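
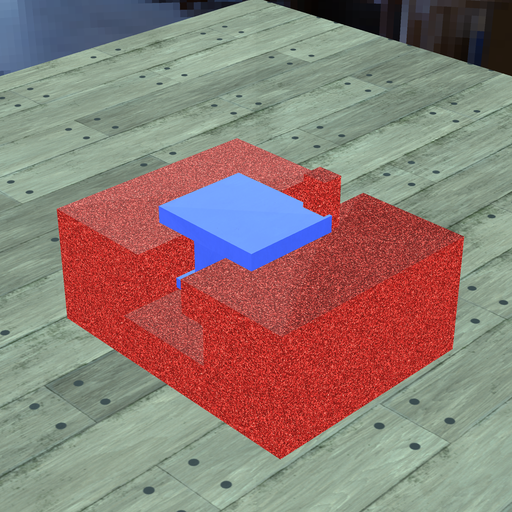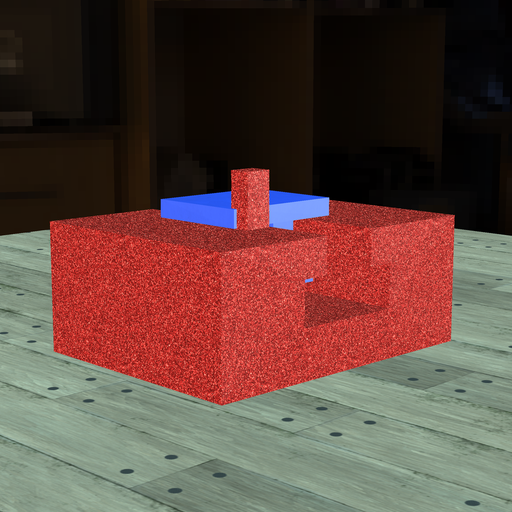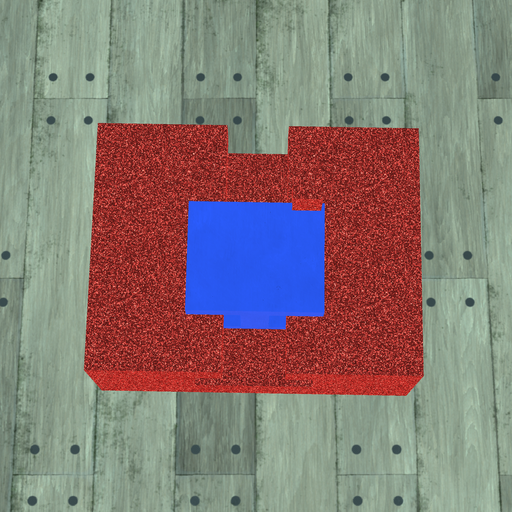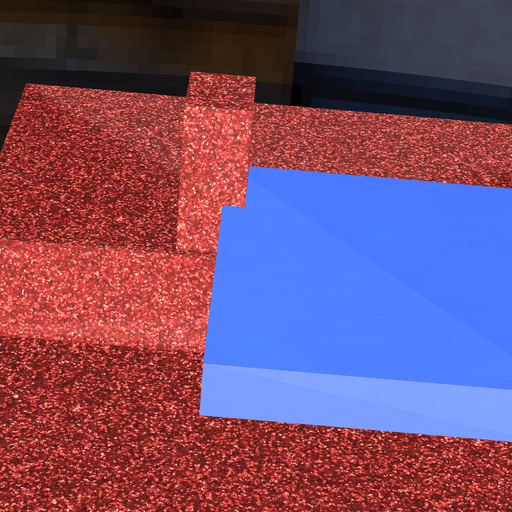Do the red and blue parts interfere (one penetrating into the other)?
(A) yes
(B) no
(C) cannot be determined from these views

(A) yes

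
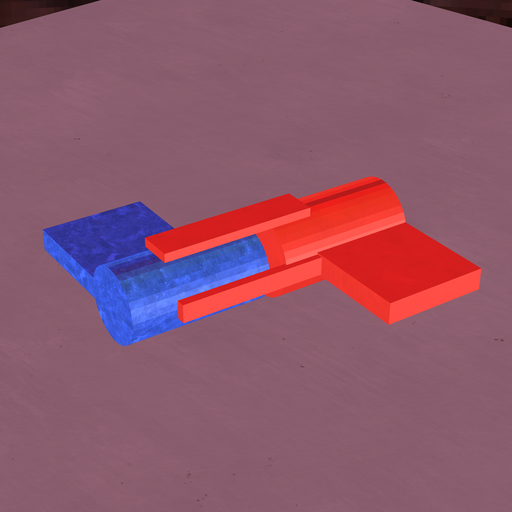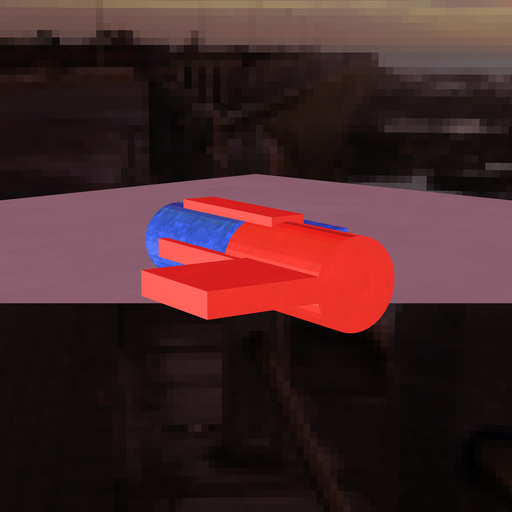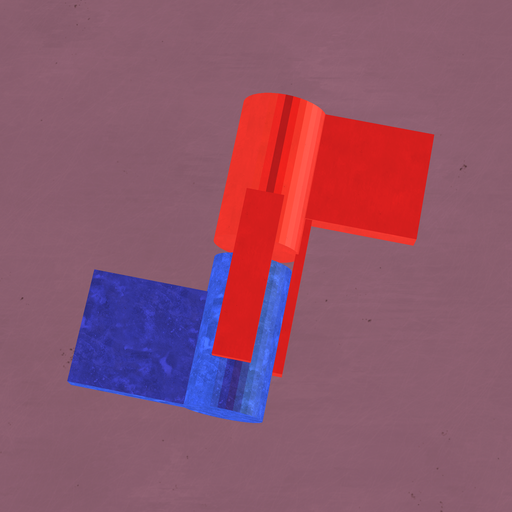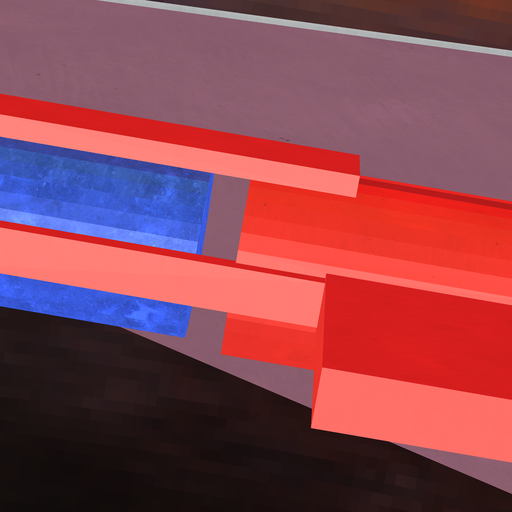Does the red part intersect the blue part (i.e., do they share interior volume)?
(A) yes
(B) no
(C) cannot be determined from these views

(B) no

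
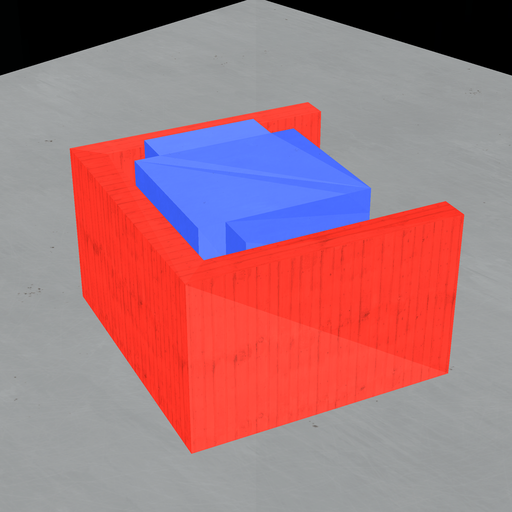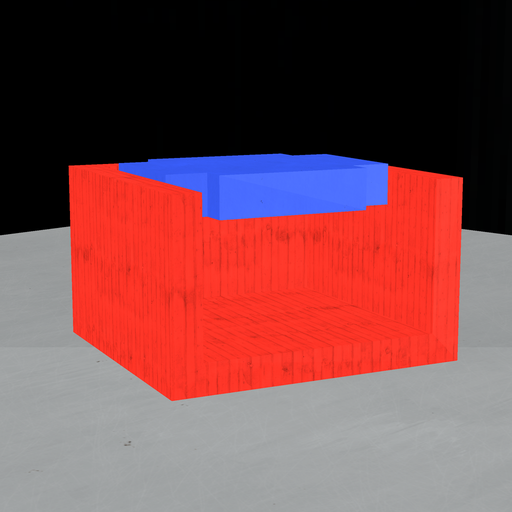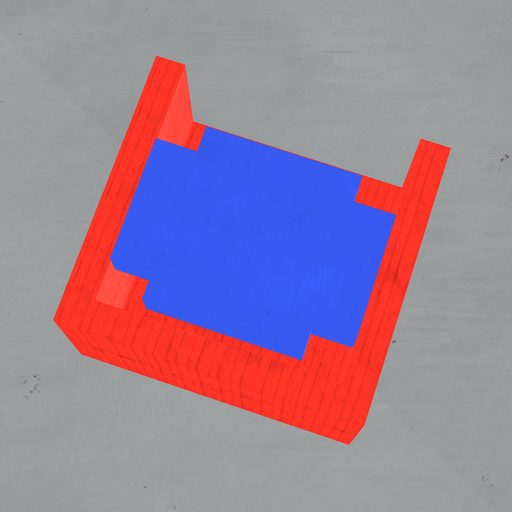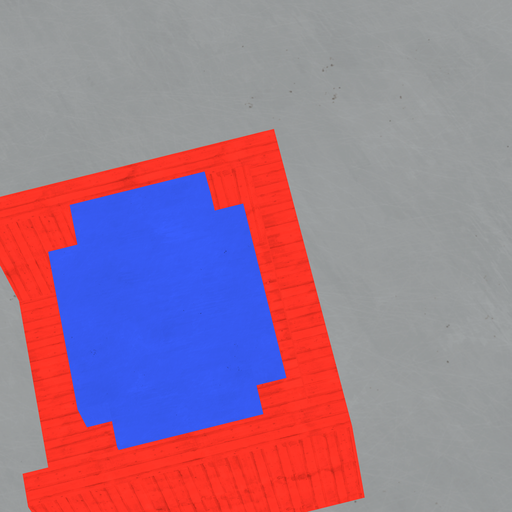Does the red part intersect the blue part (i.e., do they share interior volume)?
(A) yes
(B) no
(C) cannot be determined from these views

(B) no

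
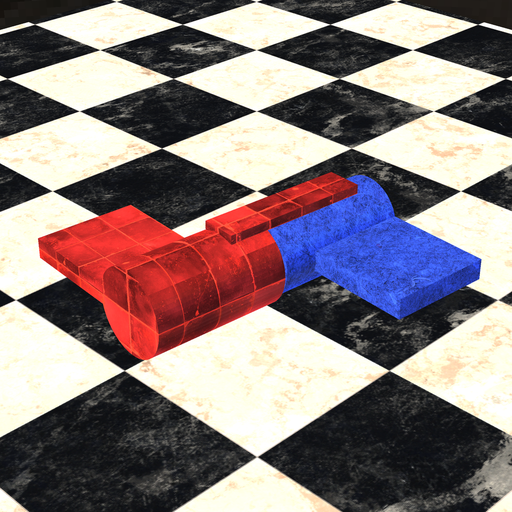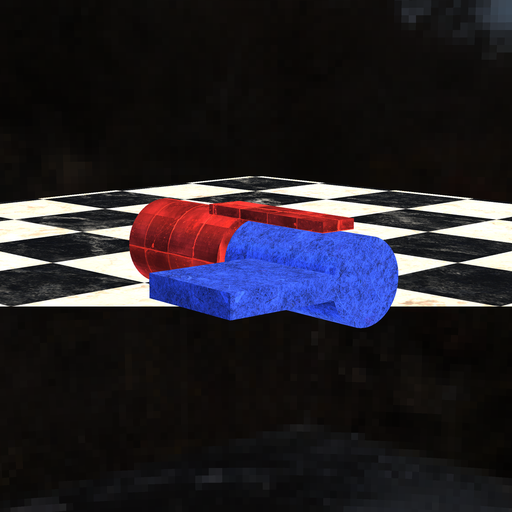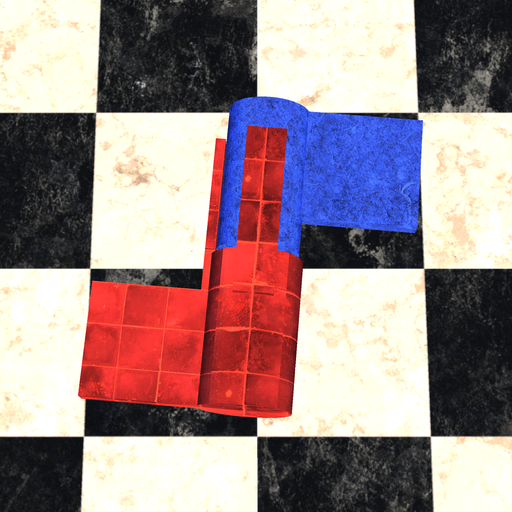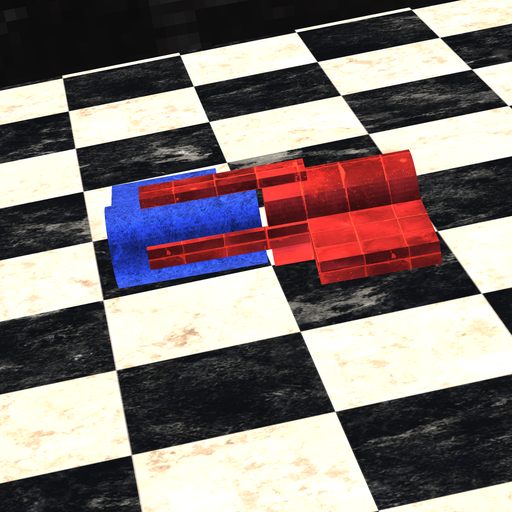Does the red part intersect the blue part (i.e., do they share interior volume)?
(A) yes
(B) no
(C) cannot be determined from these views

(B) no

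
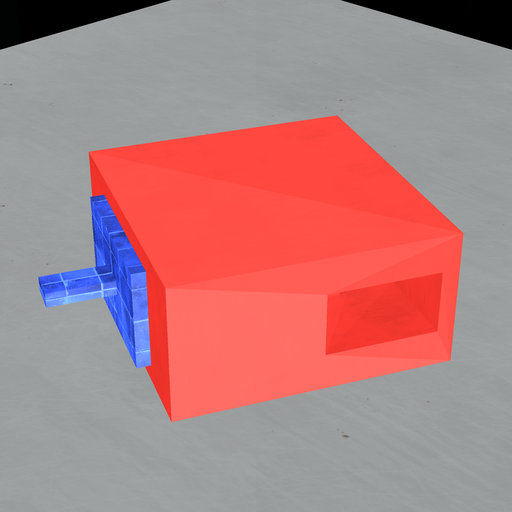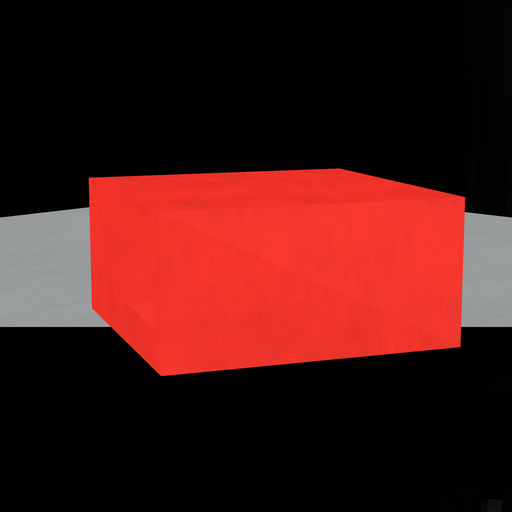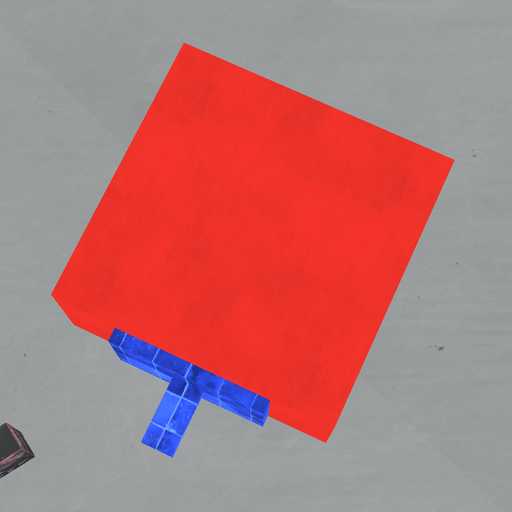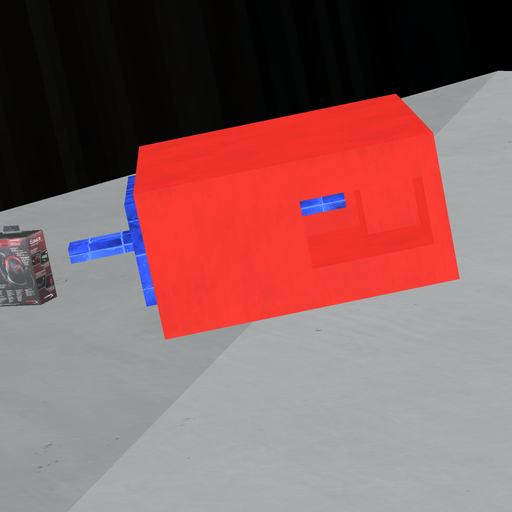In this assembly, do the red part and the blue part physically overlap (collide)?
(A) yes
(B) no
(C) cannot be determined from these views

(B) no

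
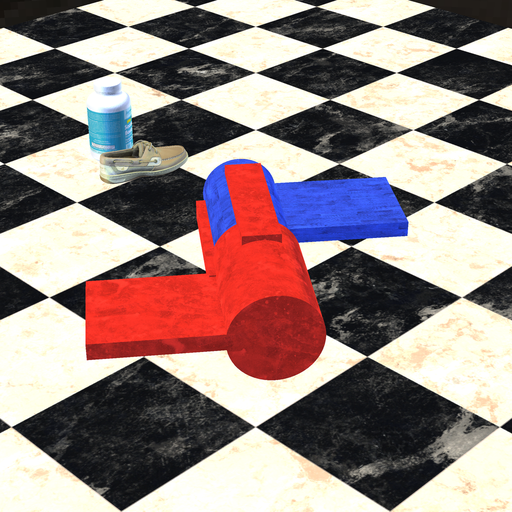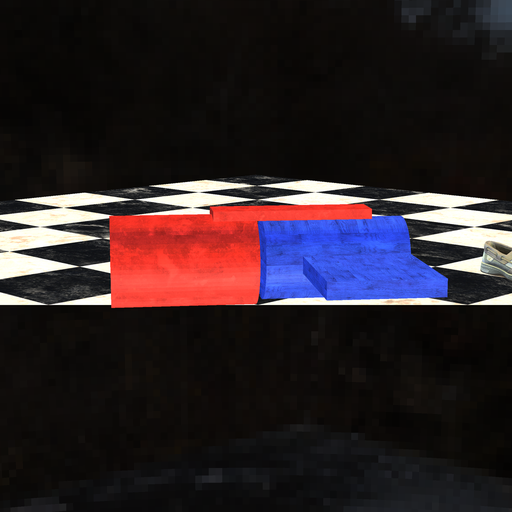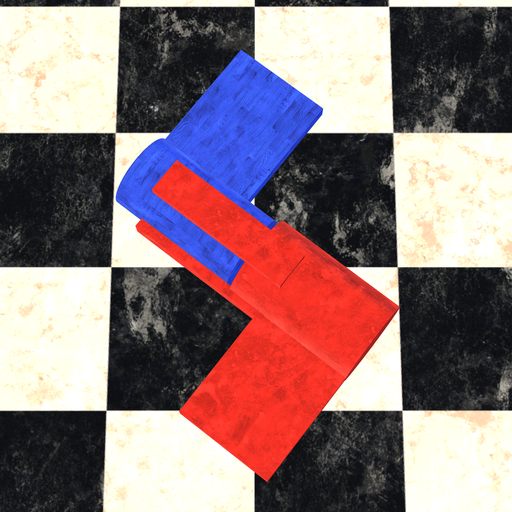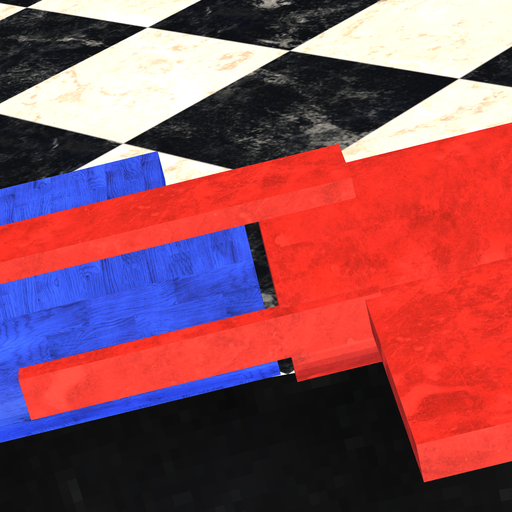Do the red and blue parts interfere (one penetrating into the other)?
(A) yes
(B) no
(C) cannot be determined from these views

(B) no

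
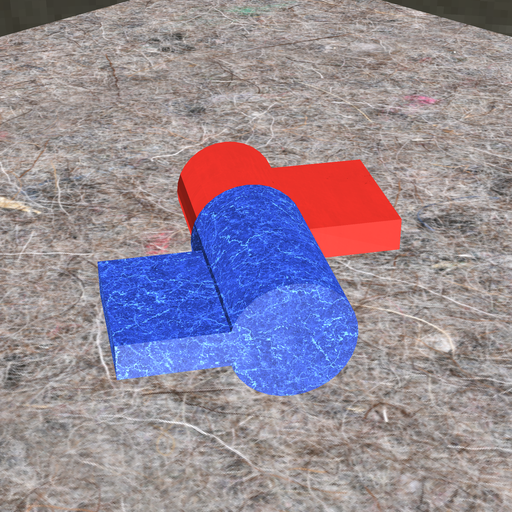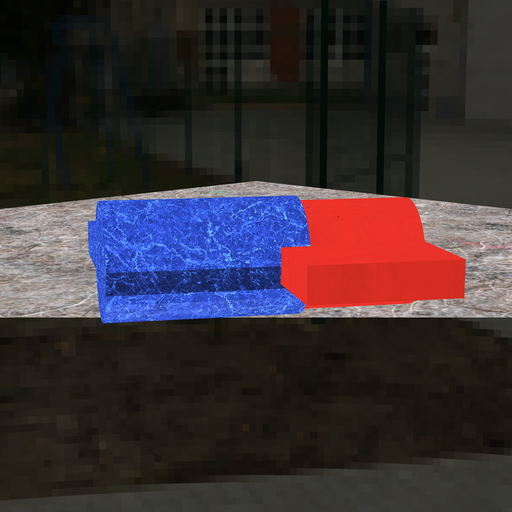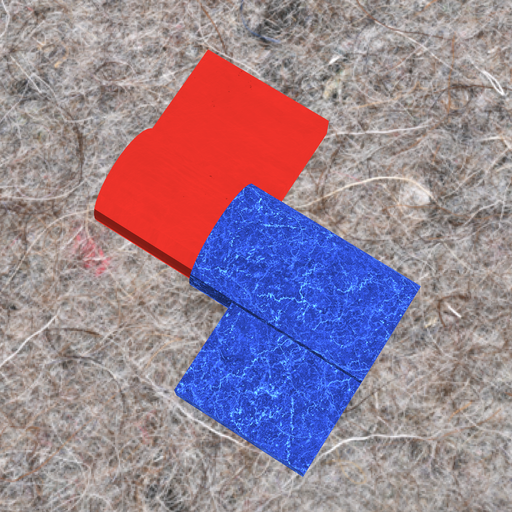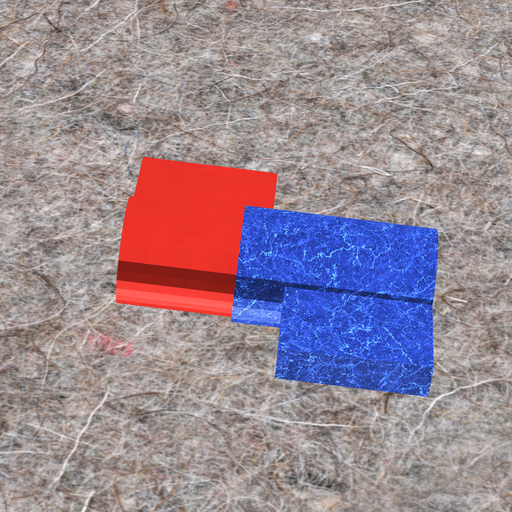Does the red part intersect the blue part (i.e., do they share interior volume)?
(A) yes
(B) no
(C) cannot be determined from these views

(A) yes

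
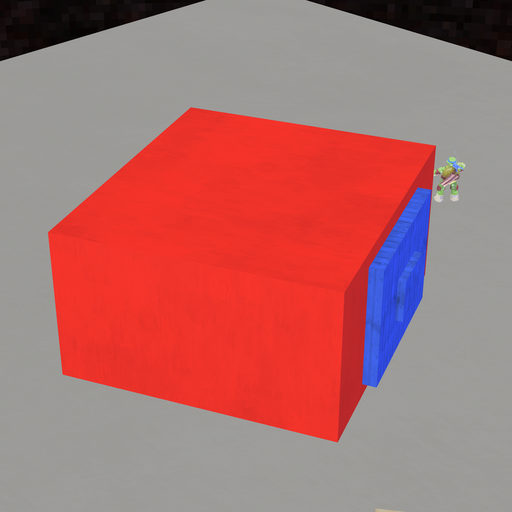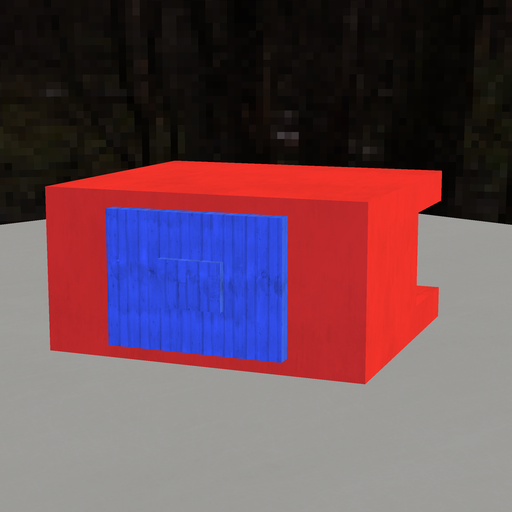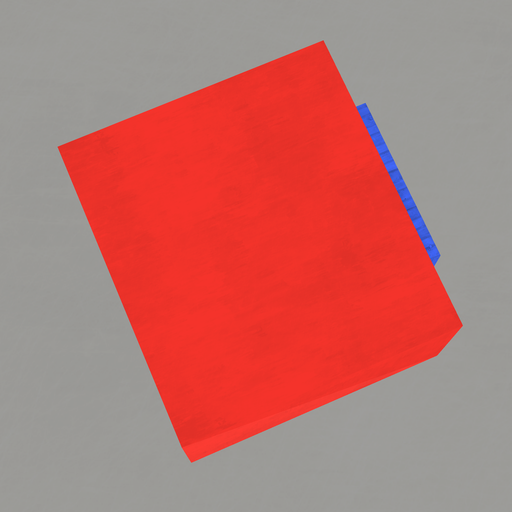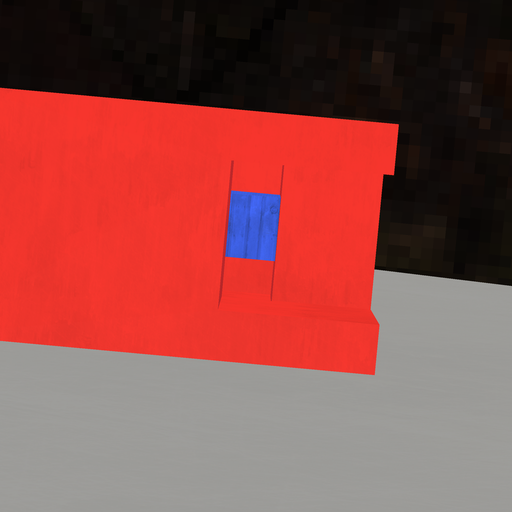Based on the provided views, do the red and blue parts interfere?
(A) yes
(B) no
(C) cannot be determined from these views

(A) yes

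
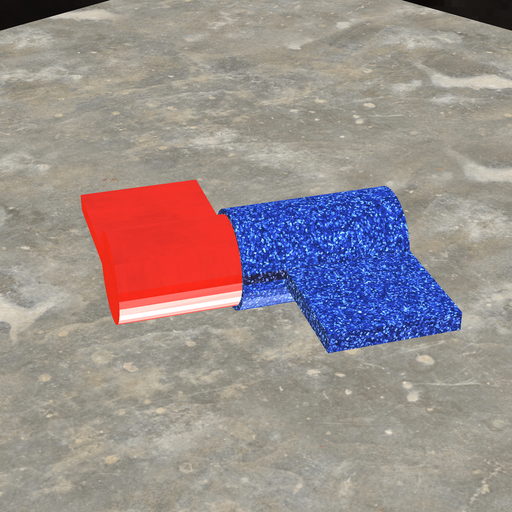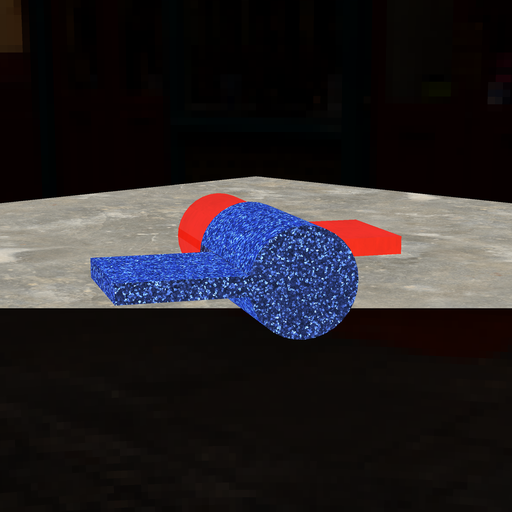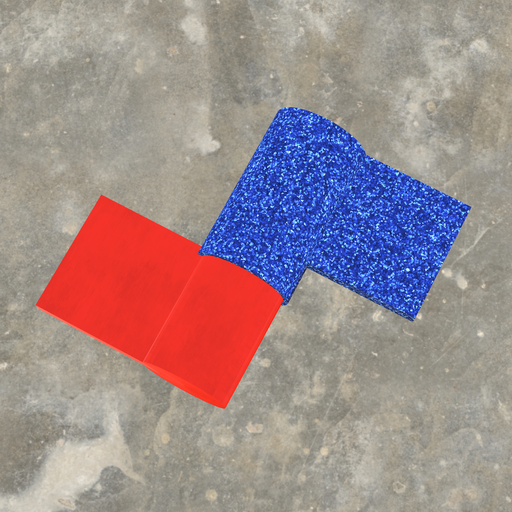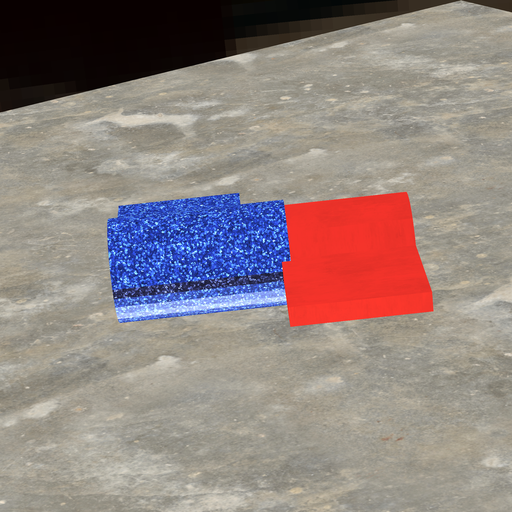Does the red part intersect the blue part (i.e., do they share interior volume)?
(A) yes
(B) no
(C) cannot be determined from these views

(A) yes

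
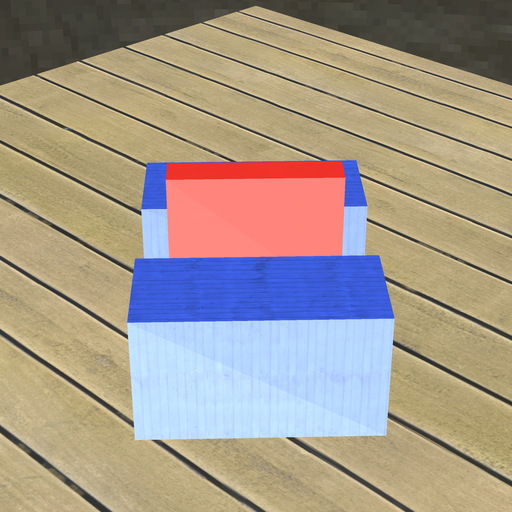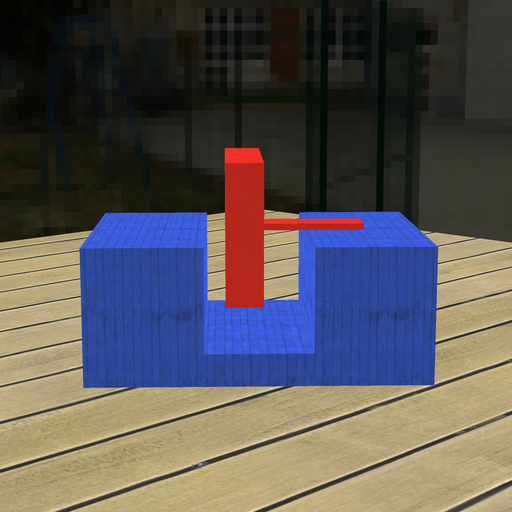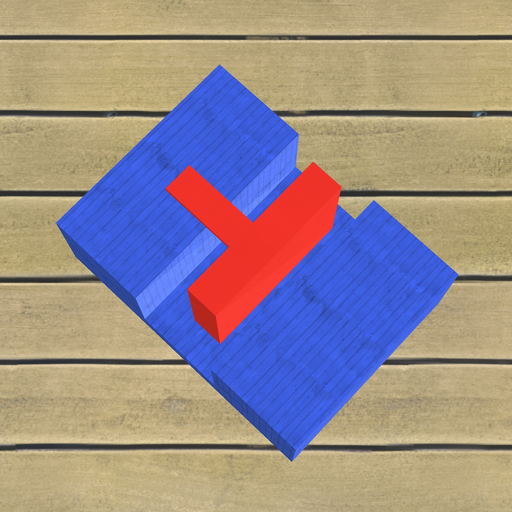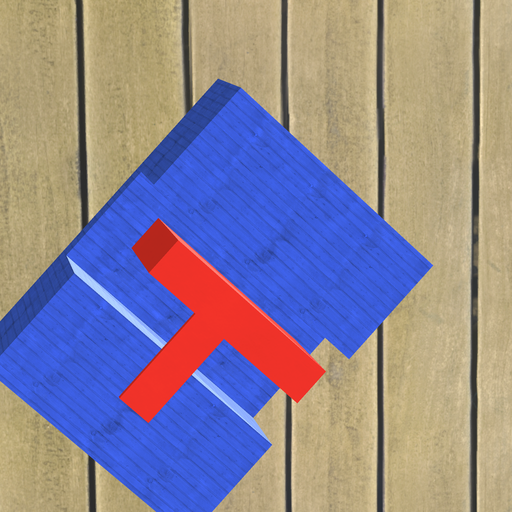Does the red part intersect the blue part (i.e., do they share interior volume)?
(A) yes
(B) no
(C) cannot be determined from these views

(B) no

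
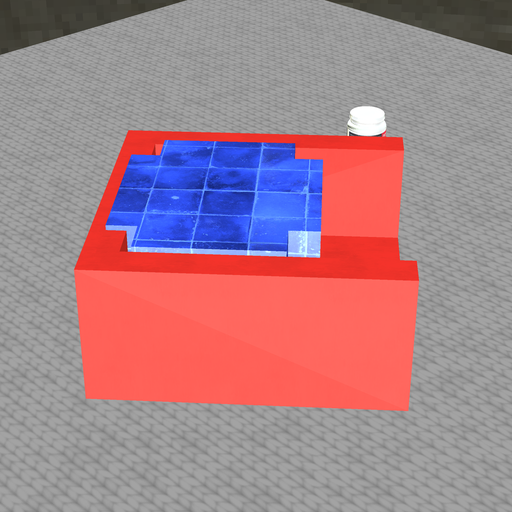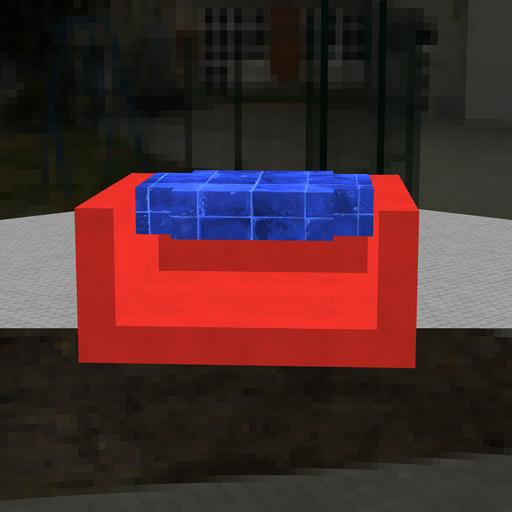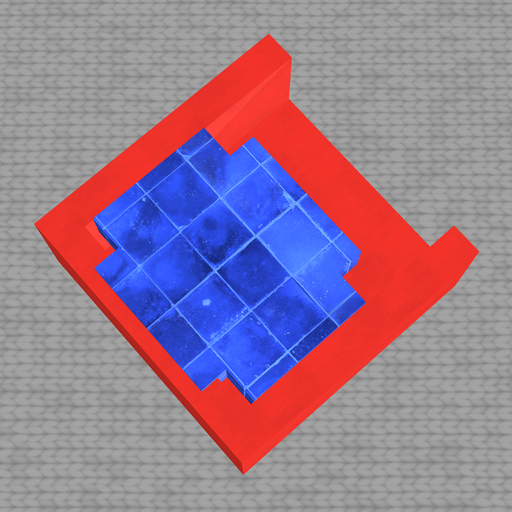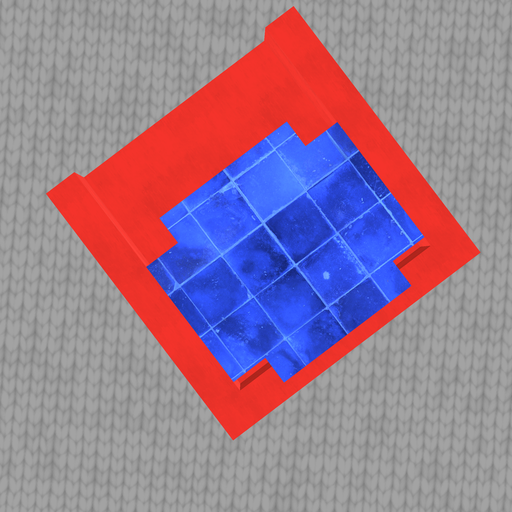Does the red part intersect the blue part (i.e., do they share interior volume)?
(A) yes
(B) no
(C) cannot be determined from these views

(A) yes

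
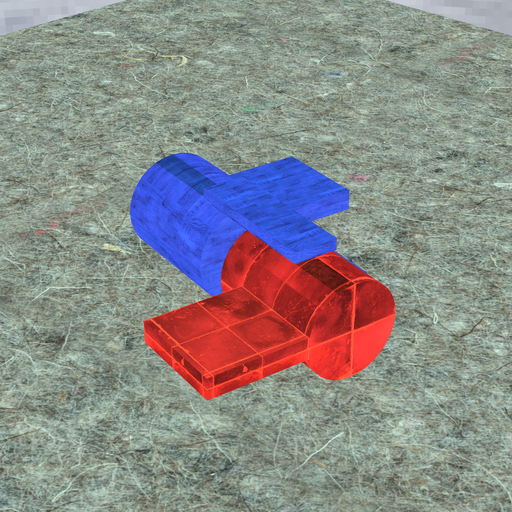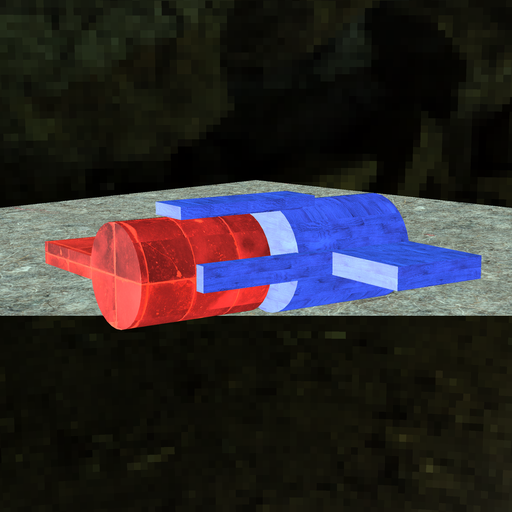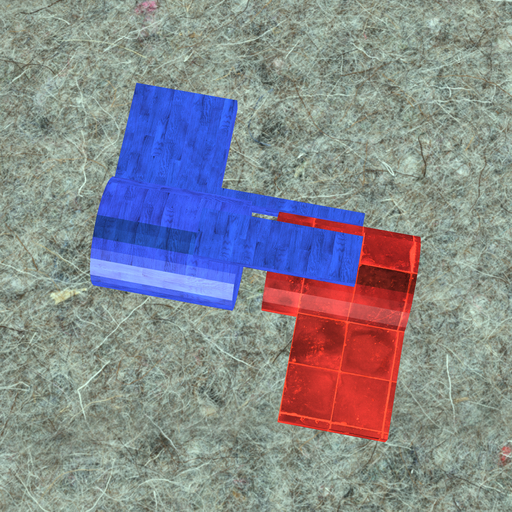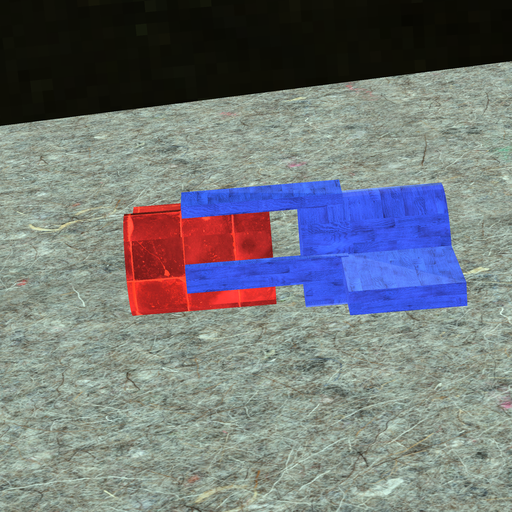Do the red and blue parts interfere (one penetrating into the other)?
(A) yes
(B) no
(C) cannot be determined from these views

(B) no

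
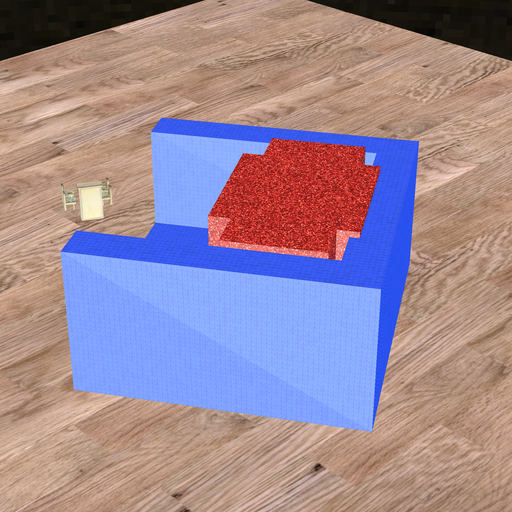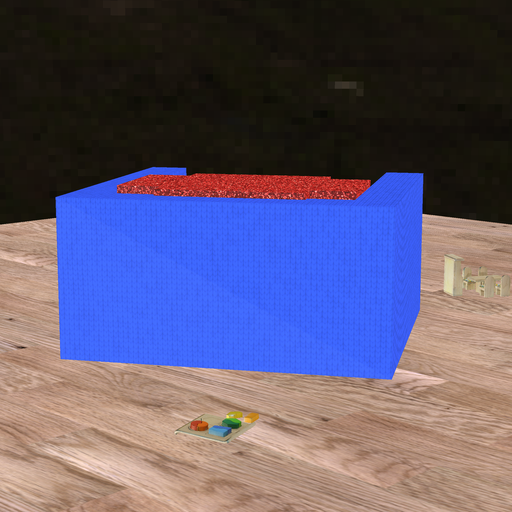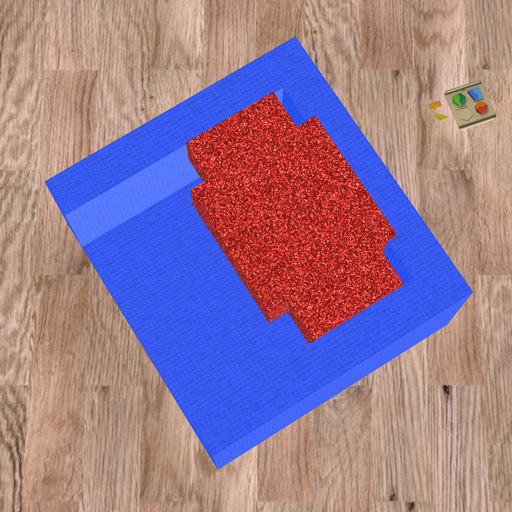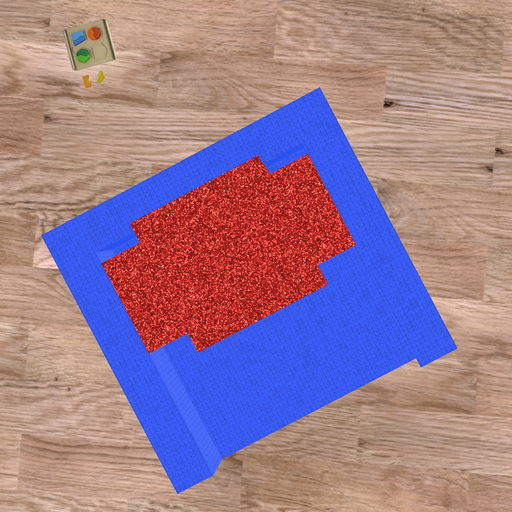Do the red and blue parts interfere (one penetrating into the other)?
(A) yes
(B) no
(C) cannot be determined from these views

(A) yes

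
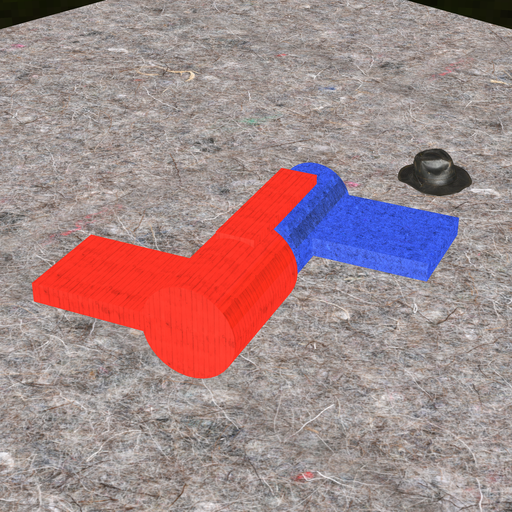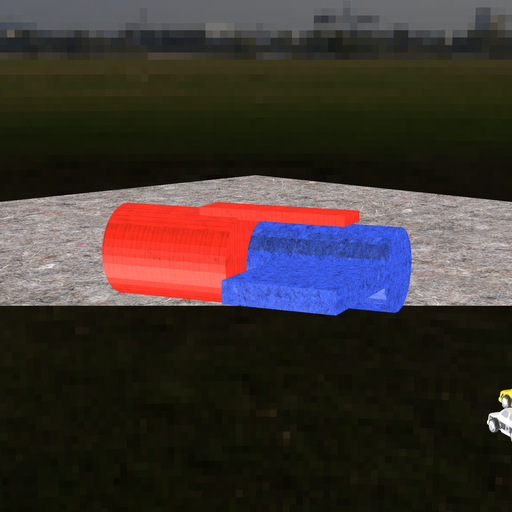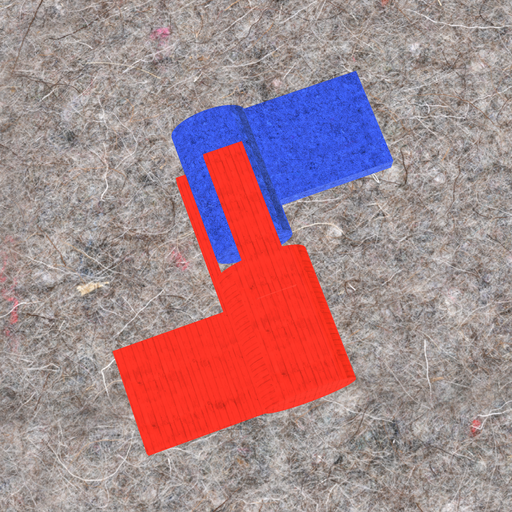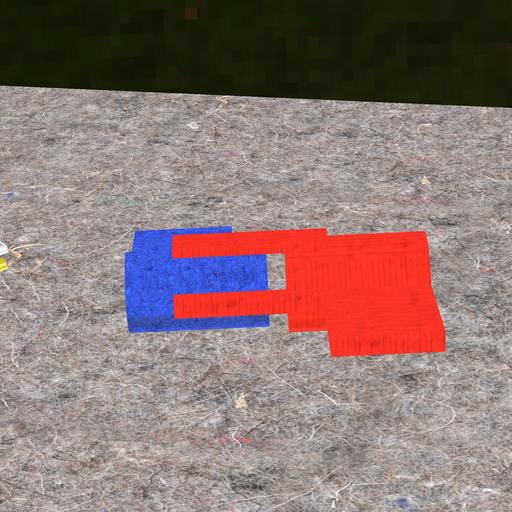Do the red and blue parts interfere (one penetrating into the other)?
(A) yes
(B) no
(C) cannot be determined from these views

(B) no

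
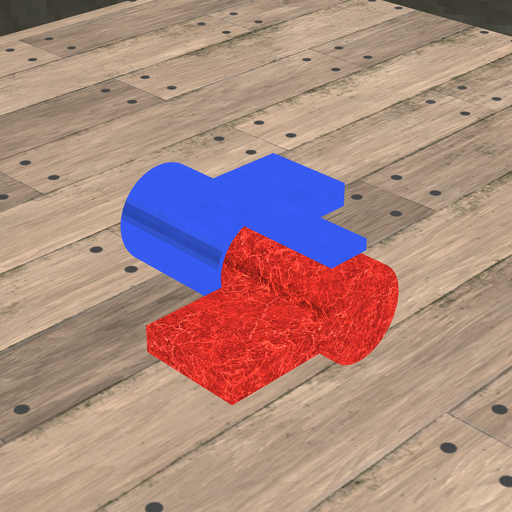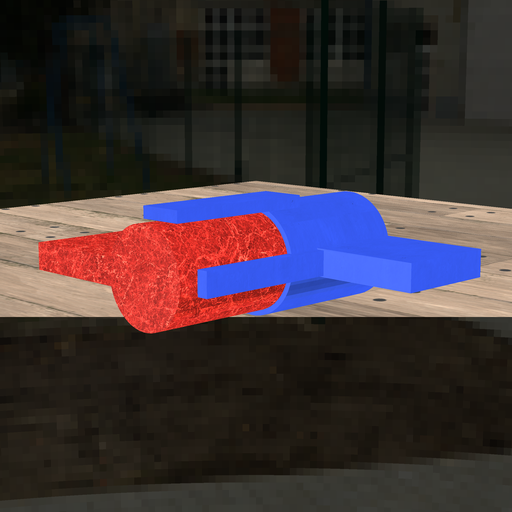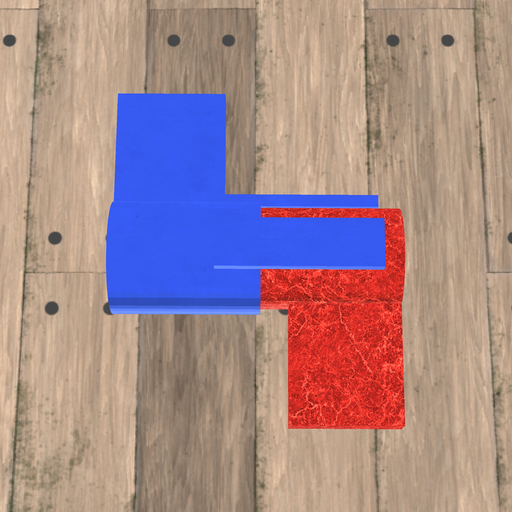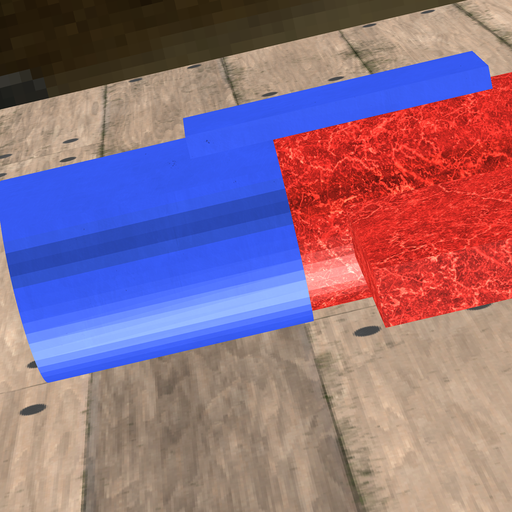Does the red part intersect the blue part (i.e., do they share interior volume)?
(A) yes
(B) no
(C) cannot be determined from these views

(A) yes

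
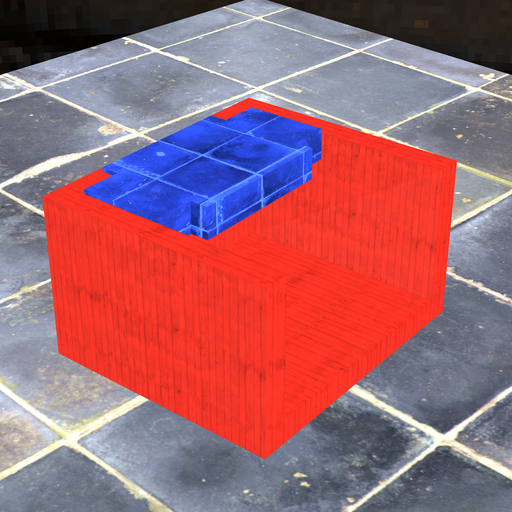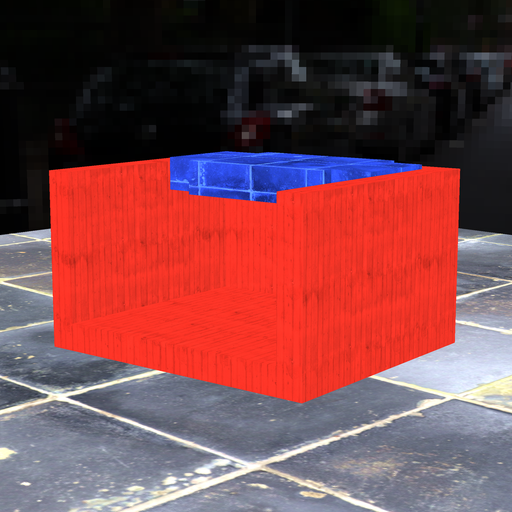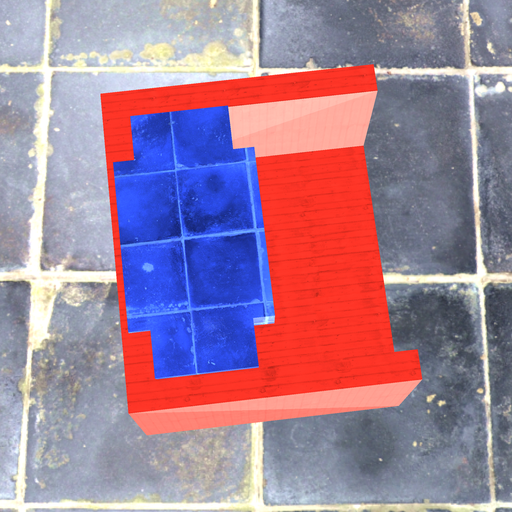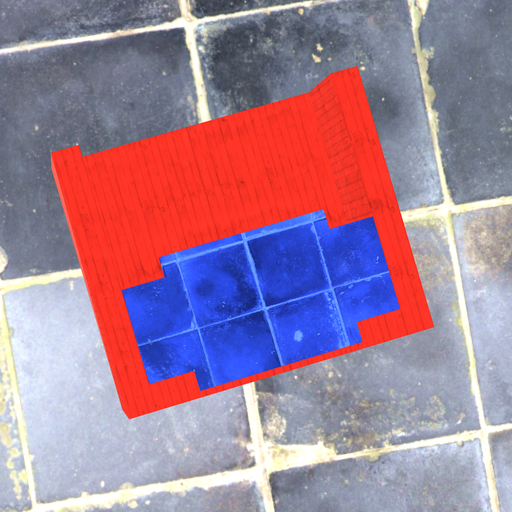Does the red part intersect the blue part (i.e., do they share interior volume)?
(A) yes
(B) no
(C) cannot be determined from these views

(A) yes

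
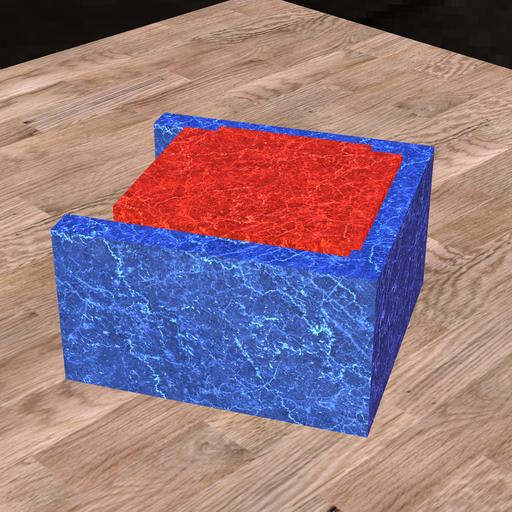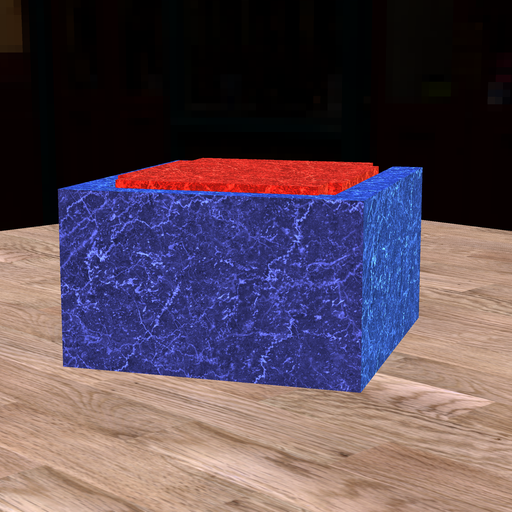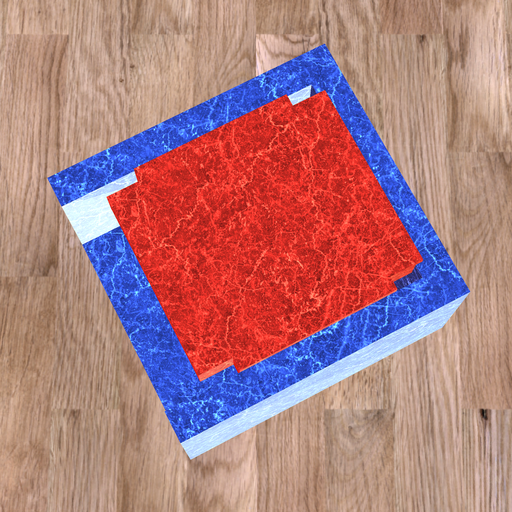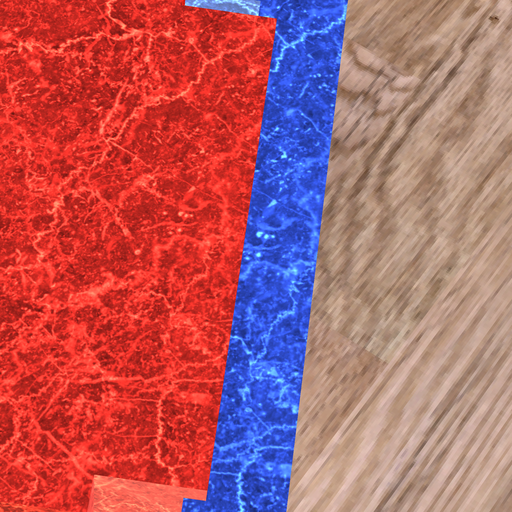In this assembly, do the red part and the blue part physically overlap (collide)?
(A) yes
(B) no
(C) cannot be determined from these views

(A) yes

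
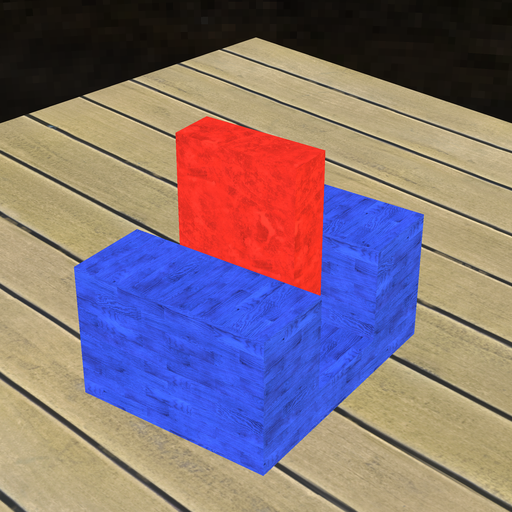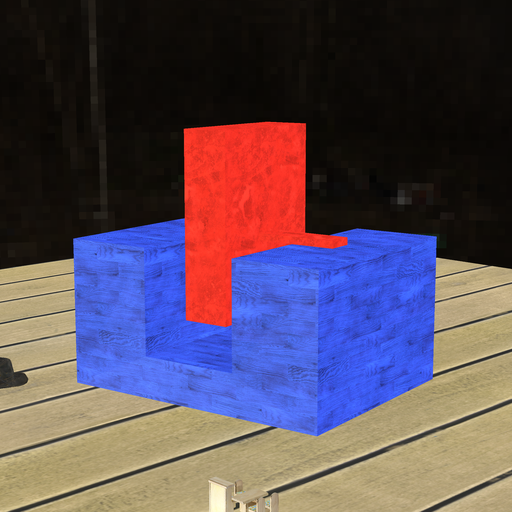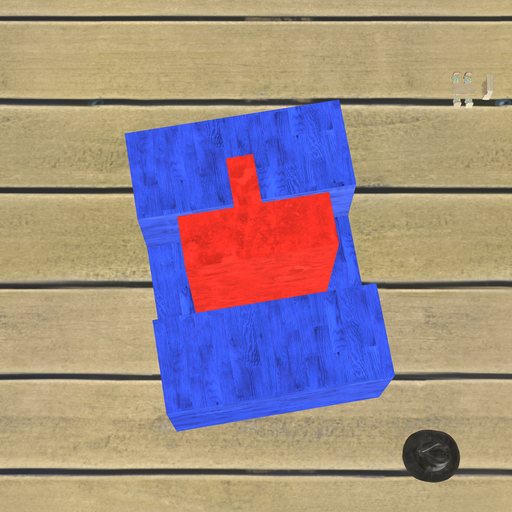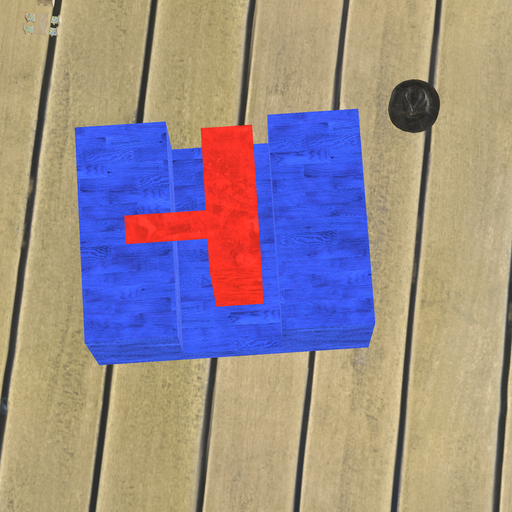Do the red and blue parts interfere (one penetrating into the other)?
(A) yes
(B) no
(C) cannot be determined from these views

(B) no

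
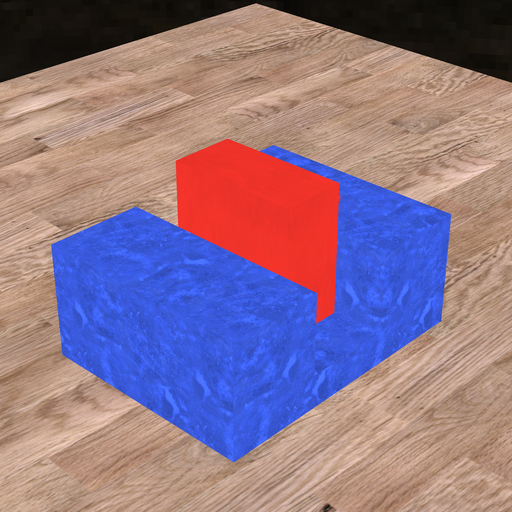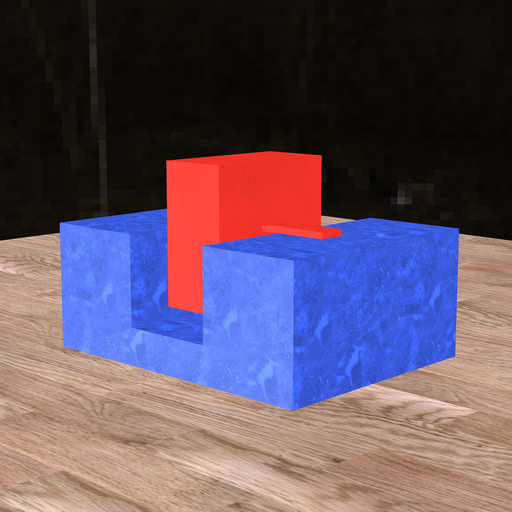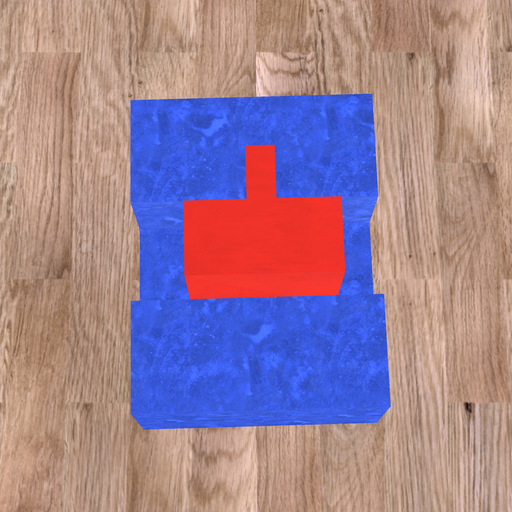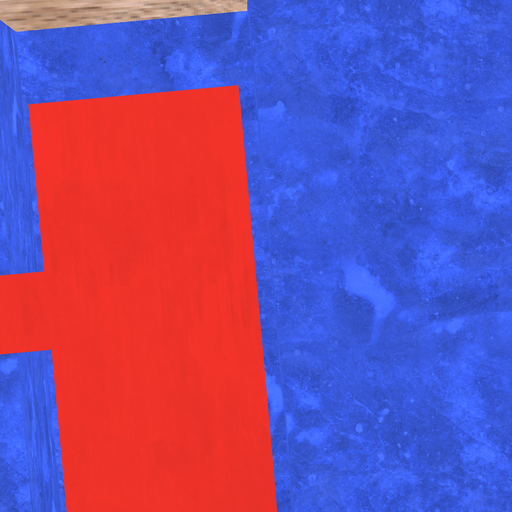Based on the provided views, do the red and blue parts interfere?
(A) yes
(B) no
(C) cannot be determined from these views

(B) no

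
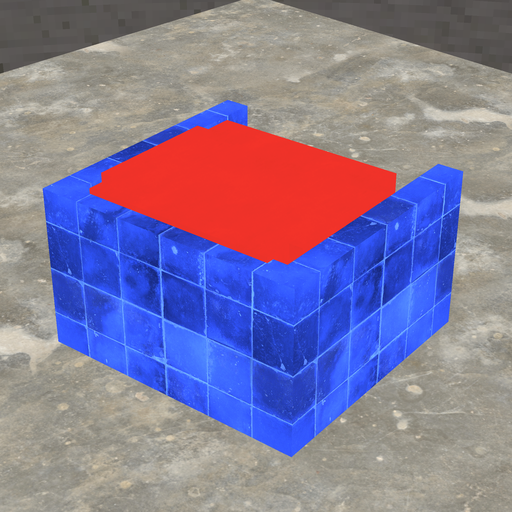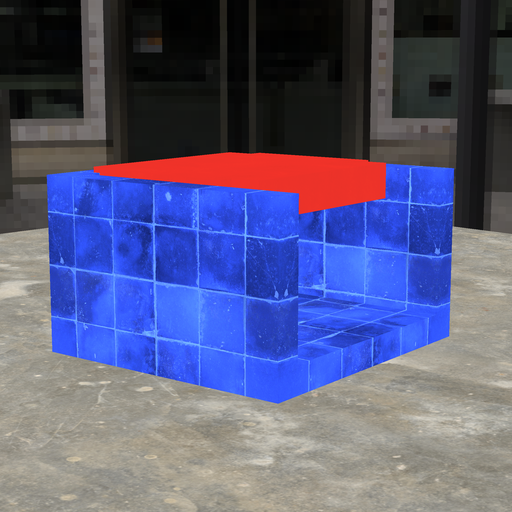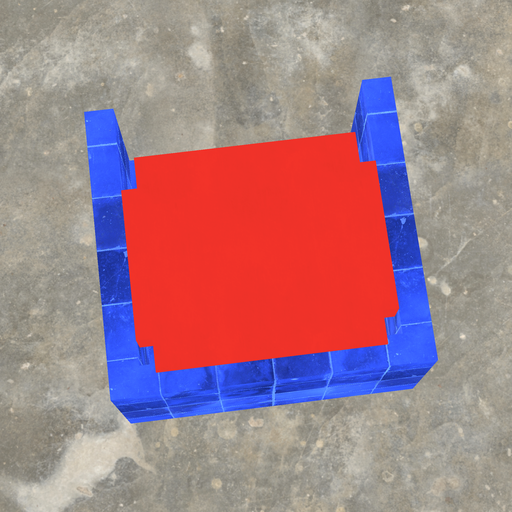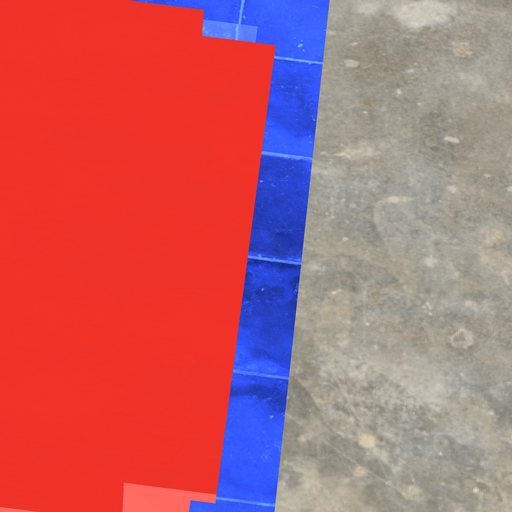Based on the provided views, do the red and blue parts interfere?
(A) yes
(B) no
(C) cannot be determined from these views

(A) yes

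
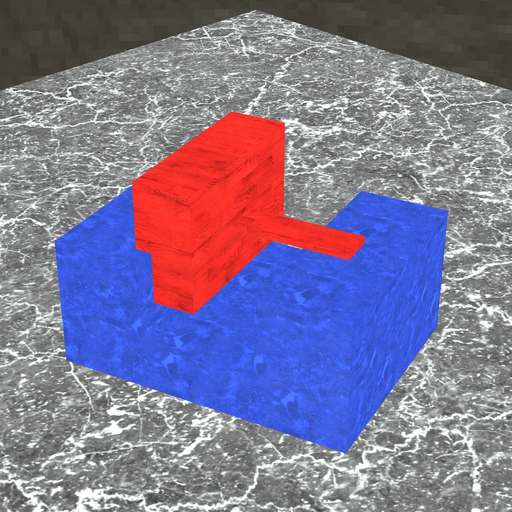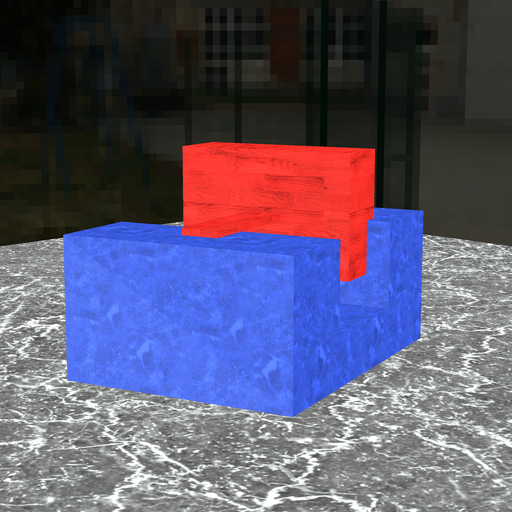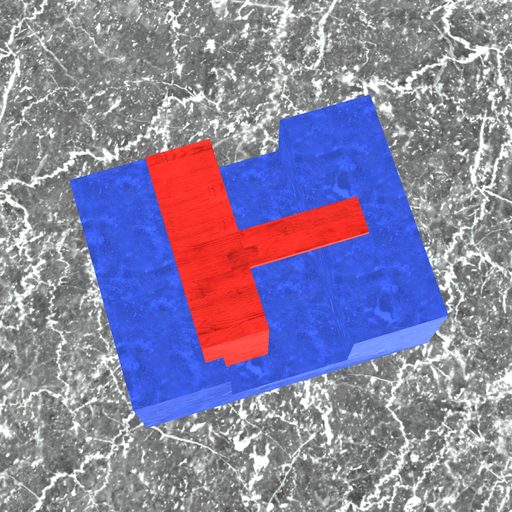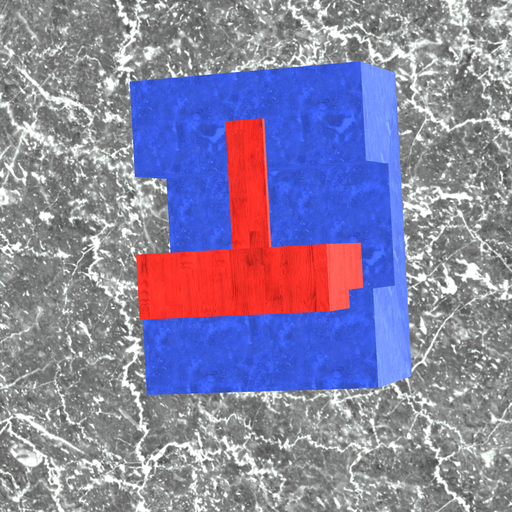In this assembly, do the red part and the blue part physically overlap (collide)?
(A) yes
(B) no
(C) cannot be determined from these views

(A) yes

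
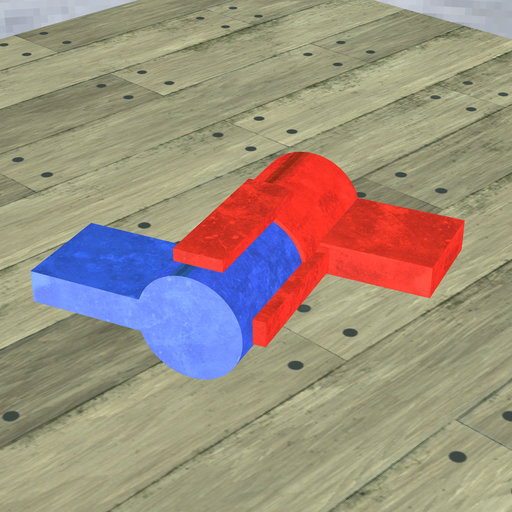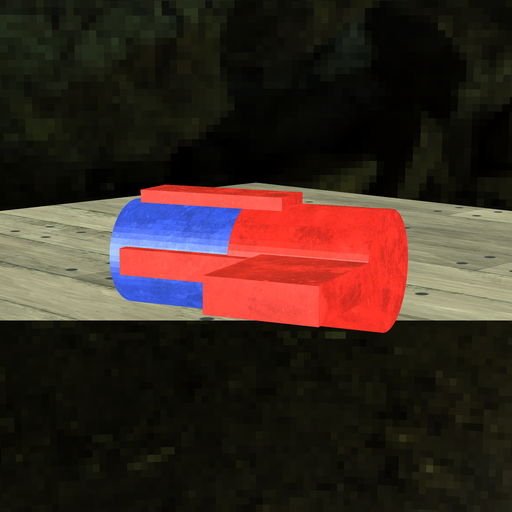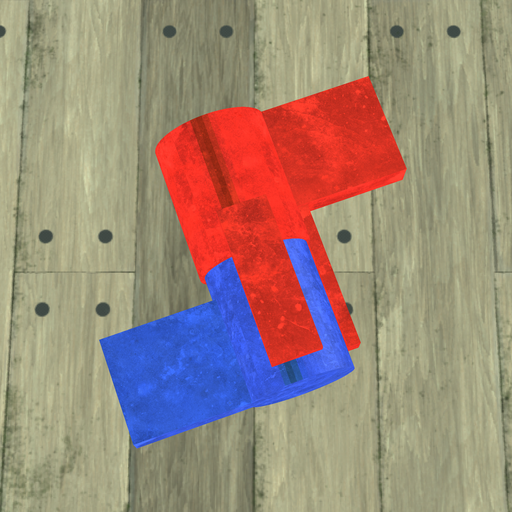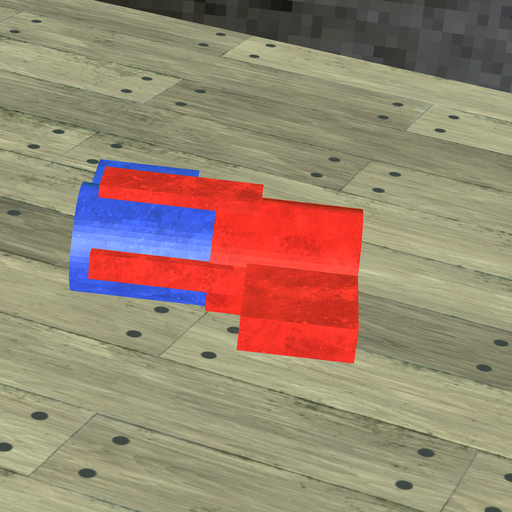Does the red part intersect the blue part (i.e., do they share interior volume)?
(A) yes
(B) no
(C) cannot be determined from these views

(A) yes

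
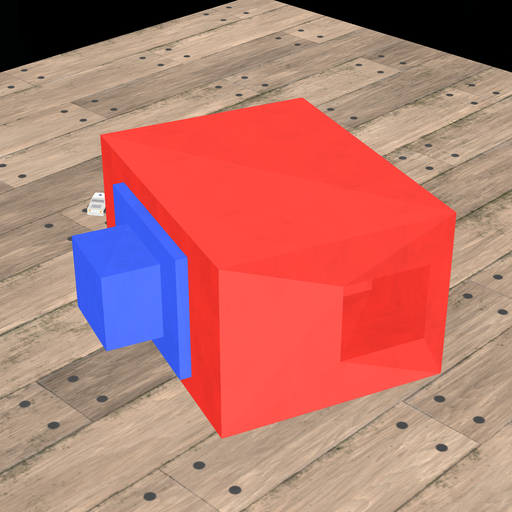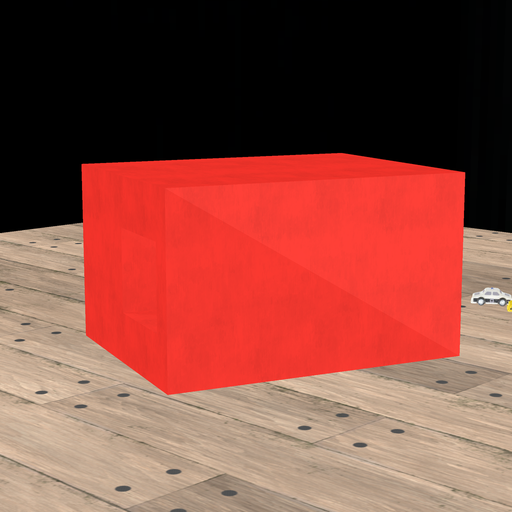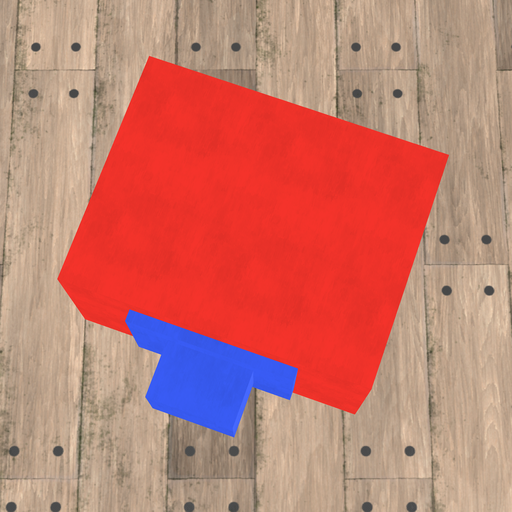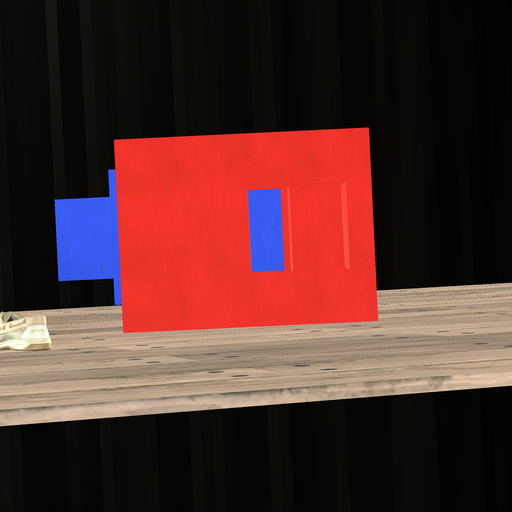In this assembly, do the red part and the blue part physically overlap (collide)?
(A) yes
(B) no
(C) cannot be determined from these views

(B) no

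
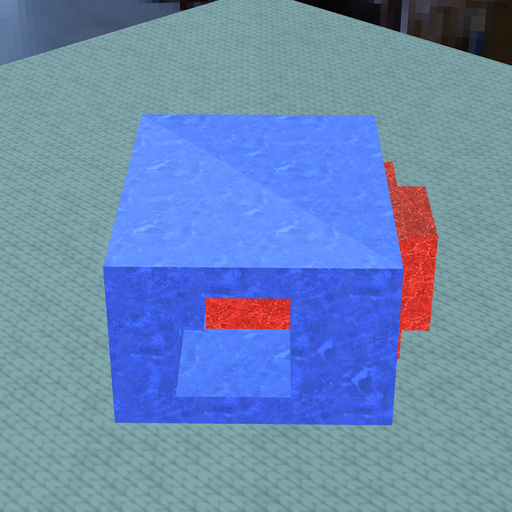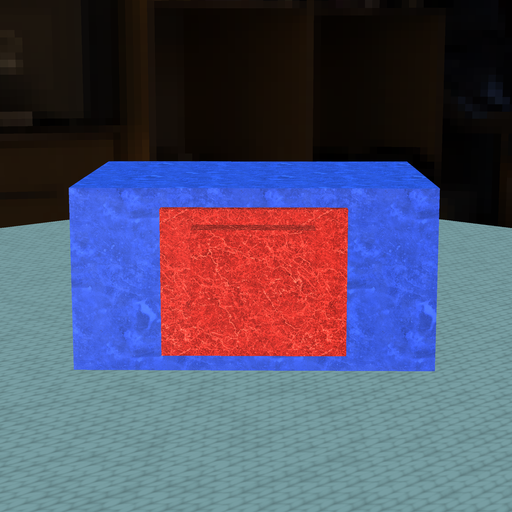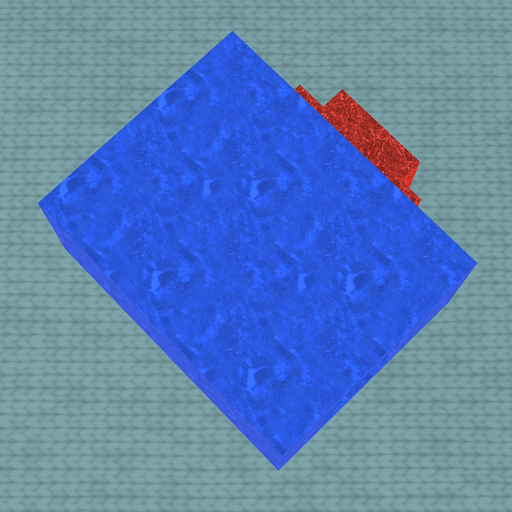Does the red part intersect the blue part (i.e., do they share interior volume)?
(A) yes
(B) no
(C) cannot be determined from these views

(C) cannot be determined from these views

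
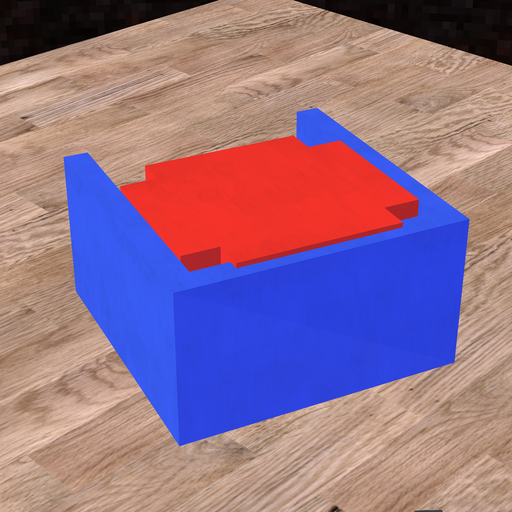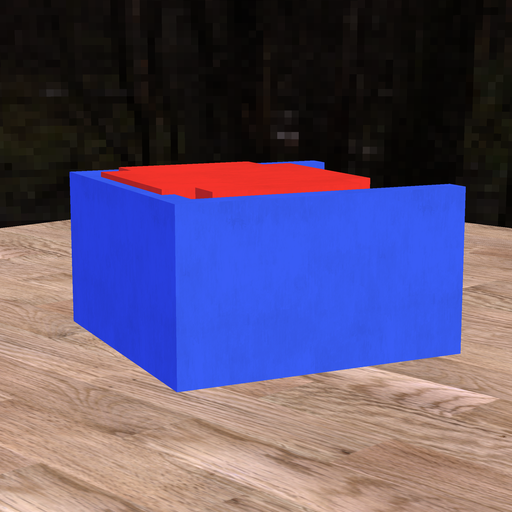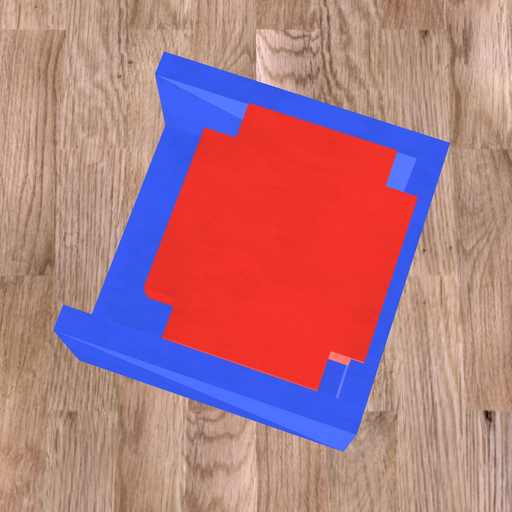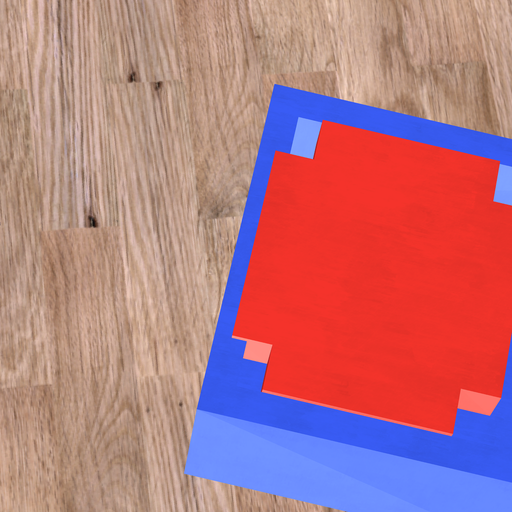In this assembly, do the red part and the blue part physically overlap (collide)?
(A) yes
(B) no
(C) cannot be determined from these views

(A) yes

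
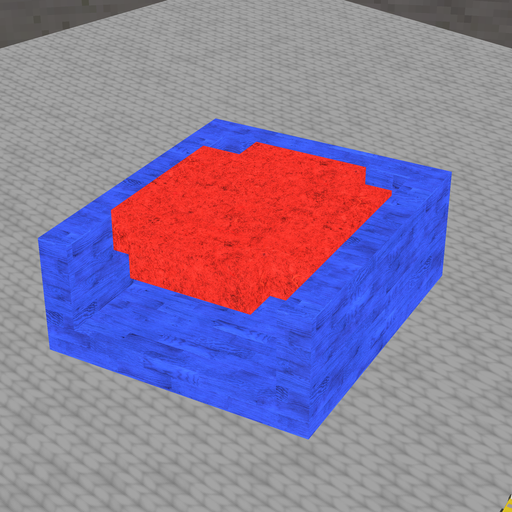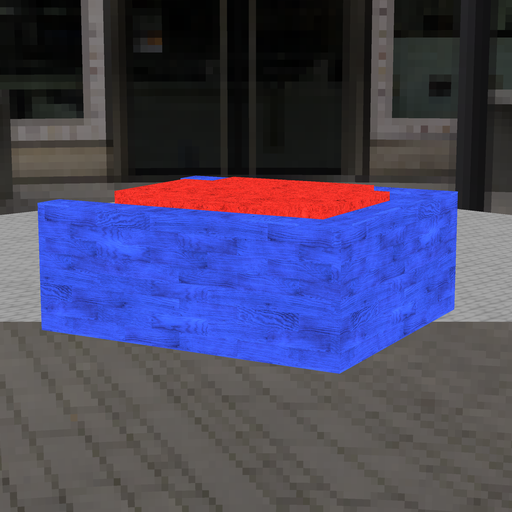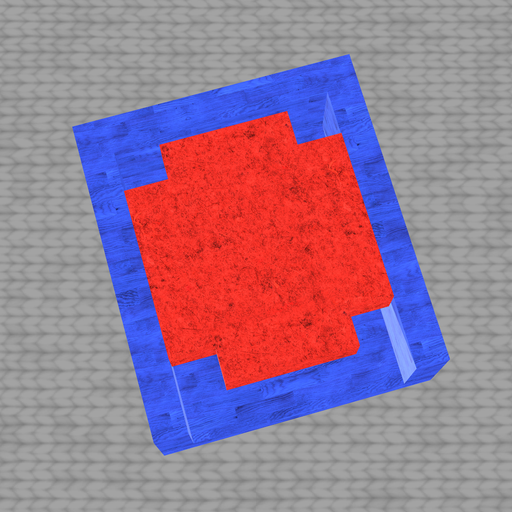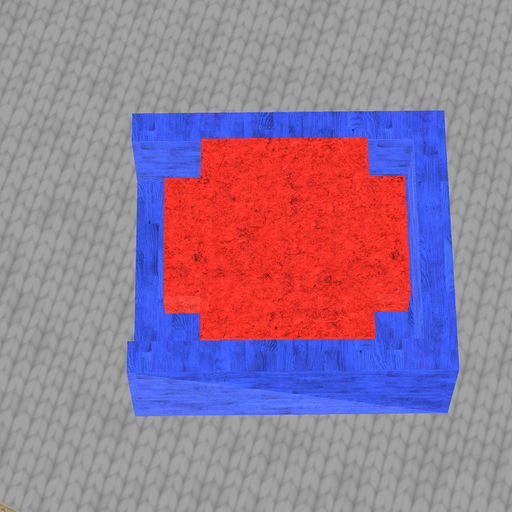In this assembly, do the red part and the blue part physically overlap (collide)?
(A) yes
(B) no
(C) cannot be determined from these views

(B) no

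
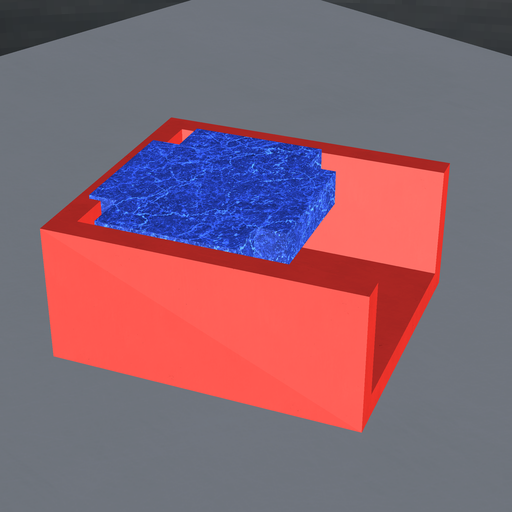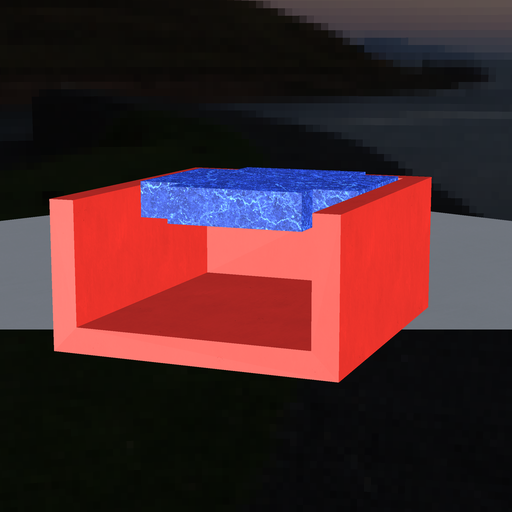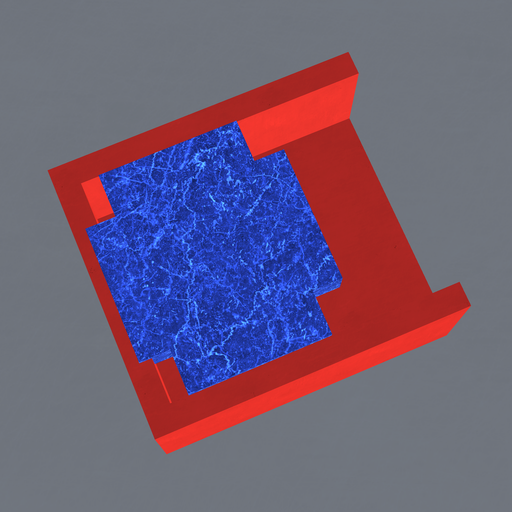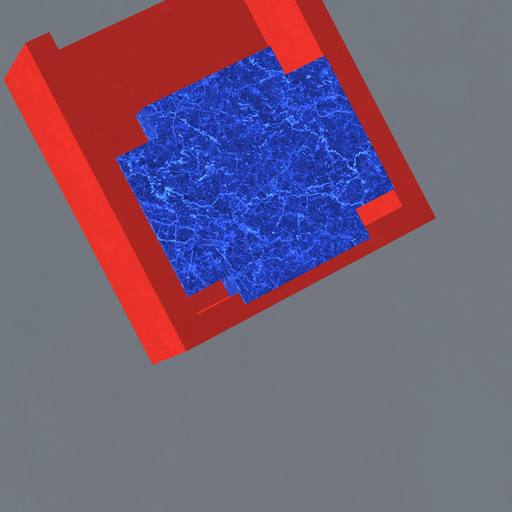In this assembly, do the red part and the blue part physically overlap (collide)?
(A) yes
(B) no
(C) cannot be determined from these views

(A) yes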